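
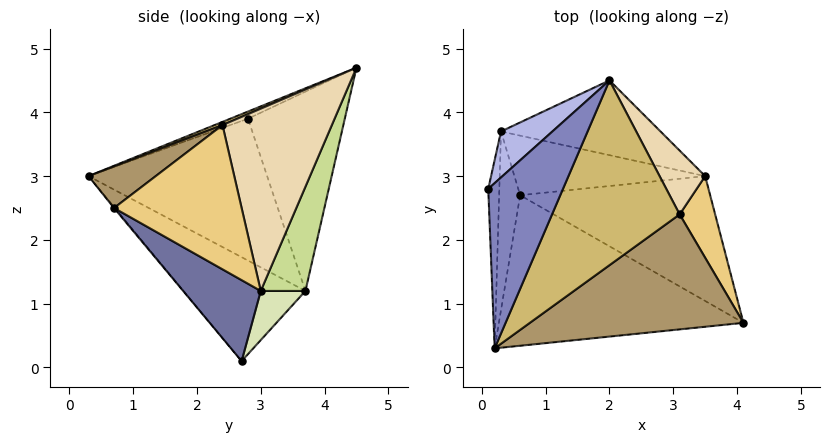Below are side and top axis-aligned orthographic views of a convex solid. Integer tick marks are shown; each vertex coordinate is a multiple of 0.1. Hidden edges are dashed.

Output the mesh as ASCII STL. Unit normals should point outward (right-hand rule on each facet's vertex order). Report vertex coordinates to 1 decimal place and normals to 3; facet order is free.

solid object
 facet normal 0.362 -0.385 -0.849
  outer loop
   vertex 3.5 3.0 1.2
   vertex 4.1 0.7 2.5
   vertex 0.6 2.7 0.1
  endloop
 endfacet
 facet normal -0.089 -0.341 0.936
  outer loop
   vertex 0.2 0.3 3.0
   vertex 2.0 4.5 4.7
   vertex 0.1 2.8 3.9
  endloop
 endfacet
 facet normal -0.003 -0.770 -0.638
  outer loop
   vertex 0.2 0.3 3.0
   vertex 0.6 2.7 0.1
   vertex 4.1 0.7 2.5
  endloop
 endfacet
 facet normal -0.697 0.694 0.180
  outer loop
   vertex 0.3 3.7 1.2
   vertex 0.1 2.8 3.9
   vertex 2.0 4.5 4.7
  endloop
 endfacet
 facet normal -0.997 -0.012 -0.078
  outer loop
   vertex 0.3 3.7 1.2
   vertex 0.2 0.3 3.0
   vertex 0.1 2.8 3.9
  endloop
 endfacet
 facet normal -0.977 -0.076 -0.198
  outer loop
   vertex 0.3 3.7 1.2
   vertex 0.6 2.7 0.1
   vertex 0.2 0.3 3.0
  endloop
 endfacet
 facet normal 0.203 0.928 -0.311
  outer loop
   vertex 0.3 3.7 1.2
   vertex 2.0 4.5 4.7
   vertex 3.5 3.0 1.2
  endloop
 endfacet
 facet normal 0.164 0.752 -0.639
  outer loop
   vertex 0.3 3.7 1.2
   vertex 3.5 3.0 1.2
   vertex 0.6 2.7 0.1
  endloop
 endfacet
 facet normal 0.161 -0.538 0.827
  outer loop
   vertex 3.1 2.4 3.8
   vertex 0.2 0.3 3.0
   vertex 4.1 0.7 2.5
  endloop
 endfacet
 facet normal 0.023 -0.384 0.923
  outer loop
   vertex 3.1 2.4 3.8
   vertex 2.0 4.5 4.7
   vertex 0.2 0.3 3.0
  endloop
 endfacet
 facet normal 0.905 0.362 0.223
  outer loop
   vertex 3.1 2.4 3.8
   vertex 4.1 0.7 2.5
   vertex 3.5 3.0 1.2
  endloop
 endfacet
 facet normal 0.899 0.375 0.225
  outer loop
   vertex 3.1 2.4 3.8
   vertex 3.5 3.0 1.2
   vertex 2.0 4.5 4.7
  endloop
 endfacet
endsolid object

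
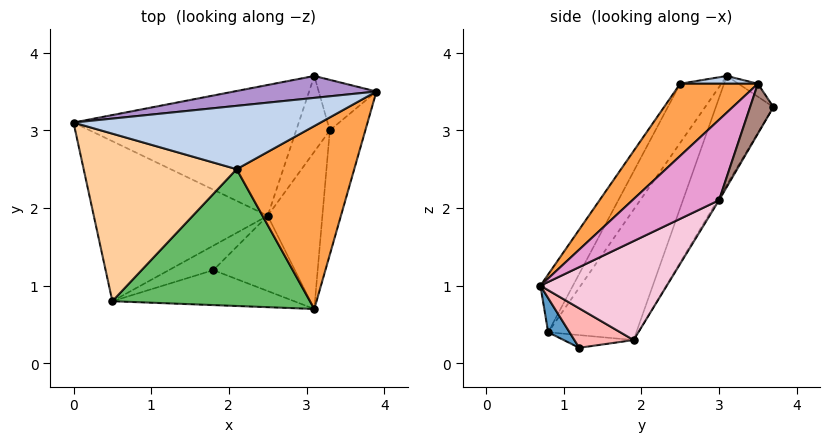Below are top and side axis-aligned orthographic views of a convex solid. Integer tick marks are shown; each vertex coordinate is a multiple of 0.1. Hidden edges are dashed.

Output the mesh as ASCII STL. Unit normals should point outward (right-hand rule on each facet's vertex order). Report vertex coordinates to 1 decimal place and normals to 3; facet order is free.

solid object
 facet normal 0.125 -0.737 -0.664
  outer loop
   vertex 0.5 0.8 0.4
   vertex 1.8 1.2 0.2
   vertex 3.1 0.7 1.0
  endloop
 endfacet
 facet normal 0.031 -0.056 0.998
  outer loop
   vertex 2.1 2.5 3.6
   vertex 3.9 3.5 3.6
   vertex 0.0 3.1 3.7
  endloop
 endfacet
 facet normal 0.381 -0.685 0.621
  outer loop
   vertex 2.1 2.5 3.6
   vertex 3.1 0.7 1.0
   vertex 3.9 3.5 3.6
  endloop
 endfacet
 facet normal -0.208 -0.817 0.538
  outer loop
   vertex 2.1 2.5 3.6
   vertex 0.0 3.1 3.7
   vertex 0.5 0.8 0.4
  endloop
 endfacet
 facet normal -0.153 -0.839 0.522
  outer loop
   vertex 2.1 2.5 3.6
   vertex 0.5 0.8 0.4
   vertex 3.1 0.7 1.0
  endloop
 endfacet
 facet normal -0.420 0.713 -0.561
  outer loop
   vertex 2.5 1.9 0.3
   vertex 0.5 0.8 0.4
   vertex 0.0 3.1 3.7
  endloop
 endfacet
 facet normal -0.254 0.381 -0.889
  outer loop
   vertex 2.5 1.9 0.3
   vertex 1.8 1.2 0.2
   vertex 0.5 0.8 0.4
  endloop
 endfacet
 facet normal 0.417 -0.294 -0.860
  outer loop
   vertex 2.5 1.9 0.3
   vertex 3.1 0.7 1.0
   vertex 1.8 1.2 0.2
  endloop
 endfacet
 facet normal -0.060 0.749 0.659
  outer loop
   vertex 3.1 3.7 3.3
   vertex 0.0 3.1 3.7
   vertex 3.9 3.5 3.6
  endloop
 endfacet
 facet normal -0.226 0.855 -0.468
  outer loop
   vertex 3.1 3.7 3.3
   vertex 2.5 1.9 0.3
   vertex 0.0 3.1 3.7
  endloop
 endfacet
 facet normal 0.366 0.829 -0.423
  outer loop
   vertex 3.3 3.0 2.1
   vertex 3.1 3.7 3.3
   vertex 3.9 3.5 3.6
  endloop
 endfacet
 facet normal -0.039 0.860 -0.508
  outer loop
   vertex 3.3 3.0 2.1
   vertex 2.5 1.9 0.3
   vertex 3.1 3.7 3.3
  endloop
 endfacet
 facet normal 0.909 0.113 -0.401
  outer loop
   vertex 3.3 3.0 2.1
   vertex 3.9 3.5 3.6
   vertex 3.1 0.7 1.0
  endloop
 endfacet
 facet normal 0.865 0.153 -0.478
  outer loop
   vertex 3.3 3.0 2.1
   vertex 3.1 0.7 1.0
   vertex 2.5 1.9 0.3
  endloop
 endfacet
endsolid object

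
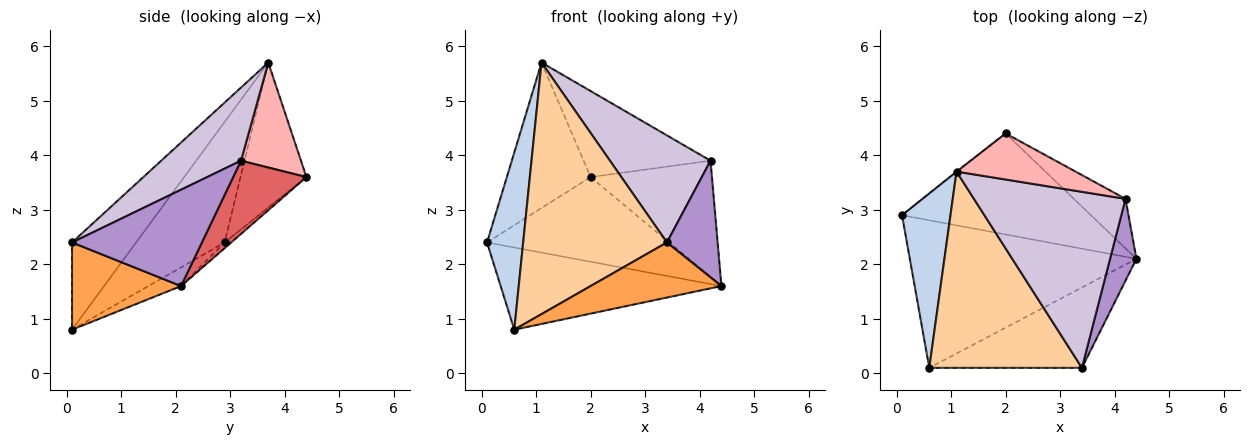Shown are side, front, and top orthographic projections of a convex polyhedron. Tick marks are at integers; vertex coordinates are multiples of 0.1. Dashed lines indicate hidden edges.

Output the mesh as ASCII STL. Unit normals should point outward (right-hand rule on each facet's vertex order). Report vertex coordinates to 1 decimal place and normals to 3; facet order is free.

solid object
 facet normal -0.072 0.485 -0.871
  outer loop
   vertex 0.6 0.1 0.8
   vertex 0.1 2.9 2.4
   vertex 4.4 2.1 1.6
  endloop
 endfacet
 facet normal -0.868 -0.354 0.349
  outer loop
   vertex 1.1 3.7 5.7
   vertex 0.1 2.9 2.4
   vertex 0.6 0.1 0.8
  endloop
 endfacet
 facet normal 0.426 -0.512 -0.746
  outer loop
   vertex 3.4 0.1 2.4
   vertex 0.6 0.1 0.8
   vertex 4.4 2.1 1.6
  endloop
 endfacet
 facet normal -0.332 -0.744 0.580
  outer loop
   vertex 3.4 0.1 2.4
   vertex 1.1 3.7 5.7
   vertex 0.6 0.1 0.8
  endloop
 endfacet
 facet normal -0.023 0.642 -0.766
  outer loop
   vertex 2.0 4.4 3.6
   vertex 4.4 2.1 1.6
   vertex 0.1 2.9 2.4
  endloop
 endfacet
 facet normal -0.618 0.786 -0.003
  outer loop
   vertex 2.0 4.4 3.6
   vertex 0.1 2.9 2.4
   vertex 1.1 3.7 5.7
  endloop
 endfacet
 facet normal 0.485 0.804 -0.342
  outer loop
   vertex 4.2 3.2 3.9
   vertex 4.4 2.1 1.6
   vertex 2.0 4.4 3.6
  endloop
 endfacet
 facet normal 0.384 0.814 0.436
  outer loop
   vertex 4.2 3.2 3.9
   vertex 2.0 4.4 3.6
   vertex 1.1 3.7 5.7
  endloop
 endfacet
 facet normal 0.903 -0.352 0.247
  outer loop
   vertex 4.2 3.2 3.9
   vertex 3.4 0.1 2.4
   vertex 4.4 2.1 1.6
  endloop
 endfacet
 facet normal 0.381 -0.481 0.790
  outer loop
   vertex 4.2 3.2 3.9
   vertex 1.1 3.7 5.7
   vertex 3.4 0.1 2.4
  endloop
 endfacet
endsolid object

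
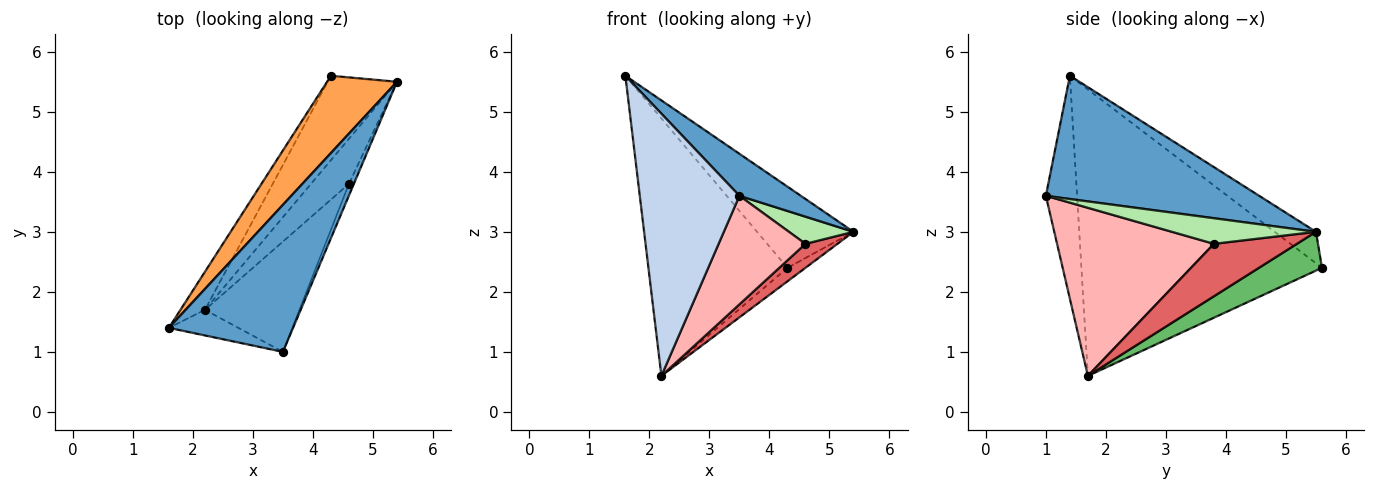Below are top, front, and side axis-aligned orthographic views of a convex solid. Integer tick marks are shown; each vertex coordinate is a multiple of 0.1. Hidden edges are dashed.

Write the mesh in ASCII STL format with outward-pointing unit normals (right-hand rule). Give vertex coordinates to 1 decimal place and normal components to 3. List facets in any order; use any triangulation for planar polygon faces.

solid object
 facet normal 0.690 -0.199 0.696
  outer loop
   vertex 3.5 1.0 3.6
   vertex 5.4 5.5 3.0
   vertex 1.6 1.4 5.6
  endloop
 endfacet
 facet normal -0.298 -0.950 -0.093
  outer loop
   vertex 2.2 1.7 0.6
   vertex 3.5 1.0 3.6
   vertex 1.6 1.4 5.6
  endloop
 endfacet
 facet normal -0.296 0.692 0.658
  outer loop
   vertex 4.3 5.6 2.4
   vertex 1.6 1.4 5.6
   vertex 5.4 5.5 3.0
  endloop
 endfacet
 facet normal -0.863 0.499 -0.074
  outer loop
   vertex 4.3 5.6 2.4
   vertex 2.2 1.7 0.6
   vertex 1.6 1.4 5.6
  endloop
 endfacet
 facet normal 0.484 0.138 -0.864
  outer loop
   vertex 4.3 5.6 2.4
   vertex 5.4 5.5 3.0
   vertex 2.2 1.7 0.6
  endloop
 endfacet
 facet normal 0.899 -0.403 -0.173
  outer loop
   vertex 4.6 3.8 2.8
   vertex 5.4 5.5 3.0
   vertex 3.5 1.0 3.6
  endloop
 endfacet
 facet normal 0.774 -0.298 -0.559
  outer loop
   vertex 4.6 3.8 2.8
   vertex 2.2 1.7 0.6
   vertex 5.4 5.5 3.0
  endloop
 endfacet
 facet normal 0.785 -0.435 -0.442
  outer loop
   vertex 4.6 3.8 2.8
   vertex 3.5 1.0 3.6
   vertex 2.2 1.7 0.6
  endloop
 endfacet
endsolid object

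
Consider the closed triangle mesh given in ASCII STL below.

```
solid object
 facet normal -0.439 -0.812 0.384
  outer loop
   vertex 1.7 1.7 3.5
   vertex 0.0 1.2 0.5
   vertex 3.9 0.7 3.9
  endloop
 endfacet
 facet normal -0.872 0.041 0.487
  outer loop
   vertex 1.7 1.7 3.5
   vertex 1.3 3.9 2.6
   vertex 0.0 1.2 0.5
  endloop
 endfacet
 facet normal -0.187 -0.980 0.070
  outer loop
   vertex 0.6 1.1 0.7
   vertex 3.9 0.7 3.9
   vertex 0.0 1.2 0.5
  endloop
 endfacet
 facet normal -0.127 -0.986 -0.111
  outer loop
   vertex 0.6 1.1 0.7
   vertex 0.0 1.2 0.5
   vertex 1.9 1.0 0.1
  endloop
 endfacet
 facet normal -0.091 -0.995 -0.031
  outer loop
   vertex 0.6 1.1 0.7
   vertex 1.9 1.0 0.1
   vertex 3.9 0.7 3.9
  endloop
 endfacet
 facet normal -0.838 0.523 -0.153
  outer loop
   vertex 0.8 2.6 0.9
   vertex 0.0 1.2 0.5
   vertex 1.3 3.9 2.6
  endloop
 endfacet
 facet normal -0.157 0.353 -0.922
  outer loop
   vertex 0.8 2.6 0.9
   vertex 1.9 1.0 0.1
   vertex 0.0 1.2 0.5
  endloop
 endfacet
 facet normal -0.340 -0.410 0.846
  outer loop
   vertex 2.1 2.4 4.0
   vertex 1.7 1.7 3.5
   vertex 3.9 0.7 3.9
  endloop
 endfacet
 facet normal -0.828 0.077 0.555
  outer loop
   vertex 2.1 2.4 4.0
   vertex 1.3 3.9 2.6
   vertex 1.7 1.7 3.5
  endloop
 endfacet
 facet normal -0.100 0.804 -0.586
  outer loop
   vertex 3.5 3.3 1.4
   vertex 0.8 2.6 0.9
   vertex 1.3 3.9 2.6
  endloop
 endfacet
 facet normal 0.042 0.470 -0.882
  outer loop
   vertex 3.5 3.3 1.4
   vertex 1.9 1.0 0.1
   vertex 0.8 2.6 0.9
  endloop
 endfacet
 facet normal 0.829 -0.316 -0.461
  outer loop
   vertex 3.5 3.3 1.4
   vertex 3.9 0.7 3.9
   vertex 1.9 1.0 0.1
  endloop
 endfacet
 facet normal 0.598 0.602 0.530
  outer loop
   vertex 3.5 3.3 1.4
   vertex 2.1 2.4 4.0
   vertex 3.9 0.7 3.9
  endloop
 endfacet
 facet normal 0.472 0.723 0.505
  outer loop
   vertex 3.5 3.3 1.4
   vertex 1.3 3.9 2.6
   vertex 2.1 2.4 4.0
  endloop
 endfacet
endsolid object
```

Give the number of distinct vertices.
9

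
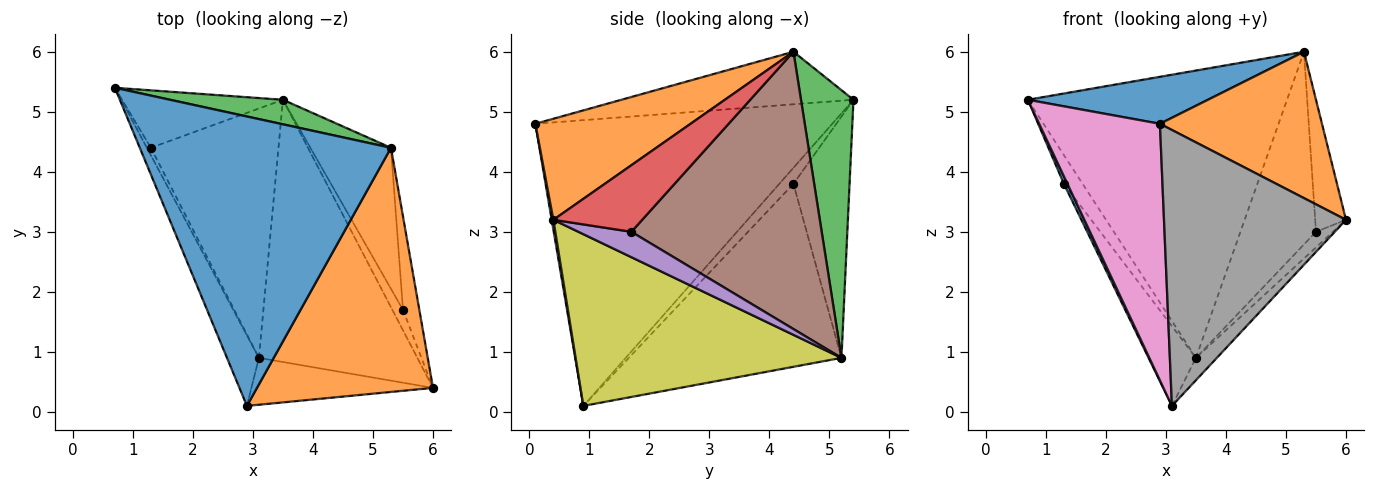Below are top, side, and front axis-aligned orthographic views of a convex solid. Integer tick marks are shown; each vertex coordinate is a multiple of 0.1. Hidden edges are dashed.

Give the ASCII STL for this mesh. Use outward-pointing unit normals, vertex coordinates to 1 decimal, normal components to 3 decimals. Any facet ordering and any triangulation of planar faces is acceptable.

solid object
 facet normal -0.202 -0.157 0.967
  outer loop
   vertex 2.9 0.1 4.8
   vertex 5.3 4.4 6.0
   vertex 0.7 5.4 5.2
  endloop
 endfacet
 facet normal 0.442 -0.461 0.769
  outer loop
   vertex 2.9 0.1 4.8
   vertex 6.0 0.4 3.2
   vertex 5.3 4.4 6.0
  endloop
 endfacet
 facet normal 0.198 0.977 0.083
  outer loop
   vertex 3.5 5.2 0.9
   vertex 0.7 5.4 5.2
   vertex 5.3 4.4 6.0
  endloop
 endfacet
 facet normal 0.920 0.319 -0.226
  outer loop
   vertex 5.5 1.7 3.0
   vertex 5.3 4.4 6.0
   vertex 6.0 0.4 3.2
  endloop
 endfacet
 facet normal 0.885 0.283 -0.370
  outer loop
   vertex 5.5 1.7 3.0
   vertex 6.0 0.4 3.2
   vertex 3.5 5.2 0.9
  endloop
 endfacet
 facet normal 0.897 0.356 -0.261
  outer loop
   vertex 5.5 1.7 3.0
   vertex 3.5 5.2 0.9
   vertex 5.3 4.4 6.0
  endloop
 endfacet
 facet normal -0.921 -0.375 -0.103
  outer loop
   vertex 3.1 0.9 0.1
   vertex 2.9 0.1 4.8
   vertex 0.7 5.4 5.2
  endloop
 endfacet
 facet normal 0.009 -0.986 -0.167
  outer loop
   vertex 3.1 0.9 0.1
   vertex 6.0 0.4 3.2
   vertex 2.9 0.1 4.8
  endloop
 endfacet
 facet normal 0.734 0.058 -0.677
  outer loop
   vertex 3.1 0.9 0.1
   vertex 3.5 5.2 0.9
   vertex 6.0 0.4 3.2
  endloop
 endfacet
 facet normal -0.802 0.267 -0.535
  outer loop
   vertex 1.3 4.4 3.8
   vertex 0.7 5.4 5.2
   vertex 3.5 5.2 0.9
  endloop
 endfacet
 facet normal -0.943 -0.236 -0.236
  outer loop
   vertex 1.3 4.4 3.8
   vertex 3.1 0.9 0.1
   vertex 0.7 5.4 5.2
  endloop
 endfacet
 facet normal -0.807 0.180 -0.563
  outer loop
   vertex 1.3 4.4 3.8
   vertex 3.5 5.2 0.9
   vertex 3.1 0.9 0.1
  endloop
 endfacet
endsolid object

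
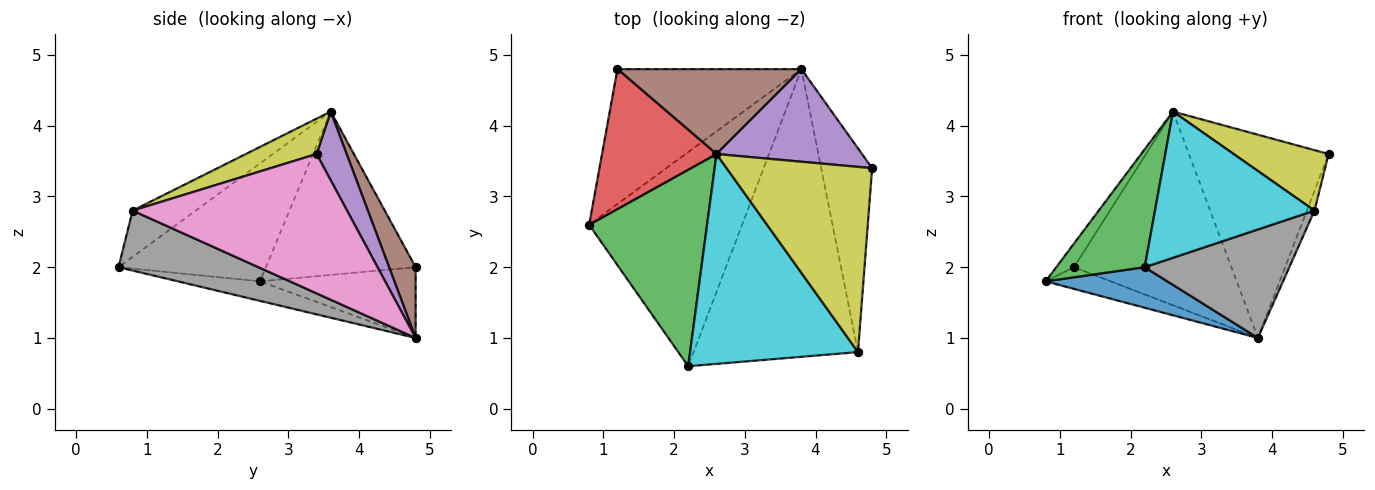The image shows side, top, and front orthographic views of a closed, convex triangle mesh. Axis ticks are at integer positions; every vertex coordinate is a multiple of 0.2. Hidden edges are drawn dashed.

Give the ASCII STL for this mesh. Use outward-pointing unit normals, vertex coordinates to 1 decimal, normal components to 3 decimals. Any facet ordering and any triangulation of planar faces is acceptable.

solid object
 facet normal -0.125 -0.185 -0.975
  outer loop
   vertex 3.8 4.8 1.0
   vertex 2.2 0.6 2.0
   vertex 0.8 2.6 1.8
  endloop
 endfacet
 facet normal -0.355 0.148 -0.923
  outer loop
   vertex 1.2 4.8 2.0
   vertex 3.8 4.8 1.0
   vertex 0.8 2.6 1.8
  endloop
 endfacet
 facet normal -0.651 -0.391 0.651
  outer loop
   vertex 2.6 3.6 4.2
   vertex 0.8 2.6 1.8
   vertex 2.2 0.6 2.0
  endloop
 endfacet
 facet normal -0.815 0.096 0.571
  outer loop
   vertex 2.6 3.6 4.2
   vertex 1.2 4.8 2.0
   vertex 0.8 2.6 1.8
  endloop
 endfacet
 facet normal 0.192 0.893 0.407
  outer loop
   vertex 2.6 3.6 4.2
   vertex 4.8 3.4 3.6
   vertex 3.8 4.8 1.0
  endloop
 endfacet
 facet normal 0.153 0.905 0.397
  outer loop
   vertex 2.6 3.6 4.2
   vertex 3.8 4.8 1.0
   vertex 1.2 4.8 2.0
  endloop
 endfacet
 facet normal 0.939 0.033 -0.343
  outer loop
   vertex 4.6 0.8 2.8
   vertex 3.8 4.8 1.0
   vertex 4.8 3.4 3.6
  endloop
 endfacet
 facet normal 0.323 -0.334 -0.886
  outer loop
   vertex 4.6 0.8 2.8
   vertex 2.2 0.6 2.0
   vertex 3.8 4.8 1.0
  endloop
 endfacet
 facet normal 0.225 -0.302 0.926
  outer loop
   vertex 4.6 0.8 2.8
   vertex 4.8 3.4 3.6
   vertex 2.6 3.6 4.2
  endloop
 endfacet
 facet normal -0.220 -0.558 0.800
  outer loop
   vertex 4.6 0.8 2.8
   vertex 2.6 3.6 4.2
   vertex 2.2 0.6 2.0
  endloop
 endfacet
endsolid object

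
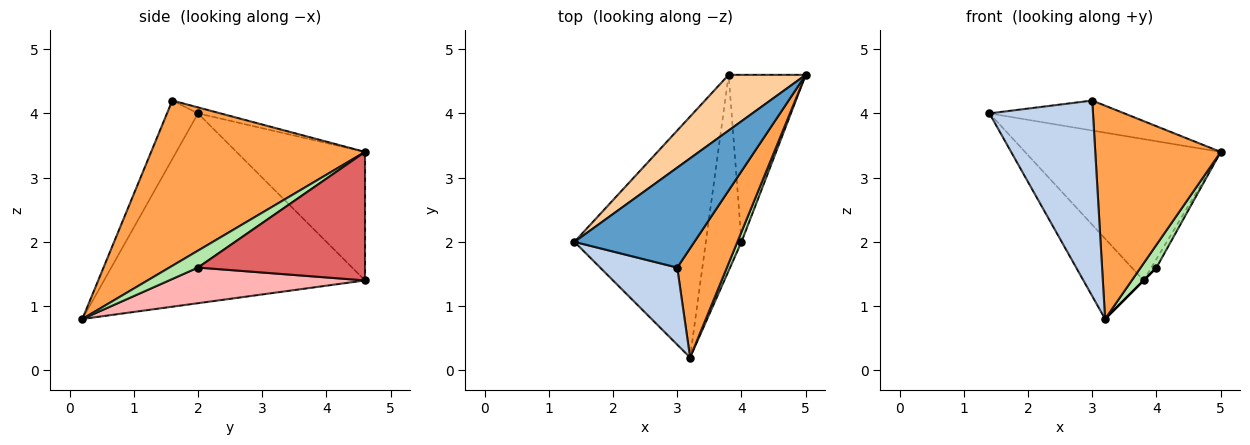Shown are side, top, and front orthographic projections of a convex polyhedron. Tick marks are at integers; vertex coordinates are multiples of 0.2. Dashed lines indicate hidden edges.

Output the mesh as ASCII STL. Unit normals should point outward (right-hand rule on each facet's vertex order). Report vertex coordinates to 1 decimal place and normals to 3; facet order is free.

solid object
 facet normal -0.048 0.287 0.957
  outer loop
   vertex 3.0 1.6 4.2
   vertex 5.0 4.6 3.4
   vertex 1.4 2.0 4.0
  endloop
 endfacet
 facet normal -0.268 -0.896 0.353
  outer loop
   vertex 3.0 1.6 4.2
   vertex 1.4 2.0 4.0
   vertex 3.2 0.2 0.8
  endloop
 endfacet
 facet normal 0.835 -0.490 0.251
  outer loop
   vertex 3.0 1.6 4.2
   vertex 3.2 0.2 0.8
   vertex 5.0 4.6 3.4
  endloop
 endfacet
 facet normal -0.521 0.794 0.313
  outer loop
   vertex 3.8 4.6 1.4
   vertex 1.4 2.0 4.0
   vertex 5.0 4.6 3.4
  endloop
 endfacet
 facet normal -0.808 0.186 -0.559
  outer loop
   vertex 3.8 4.6 1.4
   vertex 3.2 0.2 0.8
   vertex 1.4 2.0 4.0
  endloop
 endfacet
 facet normal 0.857 -0.473 0.207
  outer loop
   vertex 4.0 2.0 1.6
   vertex 5.0 4.6 3.4
   vertex 3.2 0.2 0.8
  endloop
 endfacet
 facet normal 0.857 0.026 -0.514
  outer loop
   vertex 4.0 2.0 1.6
   vertex 3.8 4.6 1.4
   vertex 5.0 4.6 3.4
  endloop
 endfacet
 facet normal 0.707 0.000 -0.707
  outer loop
   vertex 4.0 2.0 1.6
   vertex 3.2 0.2 0.8
   vertex 3.8 4.6 1.4
  endloop
 endfacet
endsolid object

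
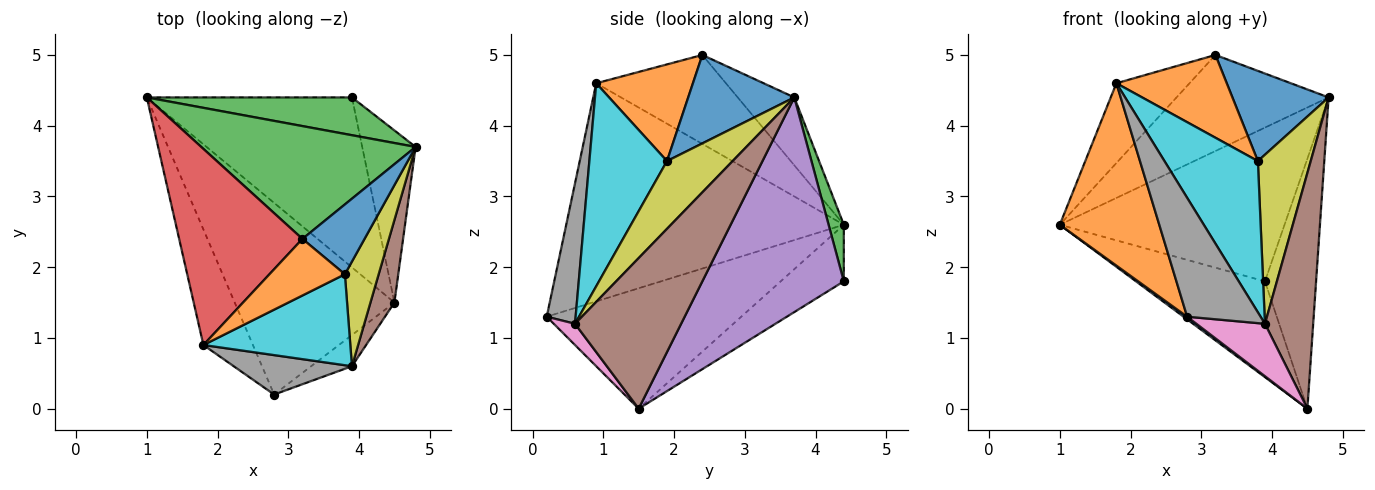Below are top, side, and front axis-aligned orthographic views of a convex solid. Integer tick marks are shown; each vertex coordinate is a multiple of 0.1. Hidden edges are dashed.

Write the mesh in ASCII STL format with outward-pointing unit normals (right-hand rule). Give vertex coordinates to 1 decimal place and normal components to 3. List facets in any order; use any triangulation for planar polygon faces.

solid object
 facet normal -0.602 -0.011 -0.798
  outer loop
   vertex 4.5 1.5 0.0
   vertex 2.8 0.2 1.3
   vertex 1.0 4.4 2.6
  endloop
 endfacet
 facet normal -0.921 -0.330 -0.209
  outer loop
   vertex 1.8 0.9 4.6
   vertex 1.0 4.4 2.6
   vertex 2.8 0.2 1.3
  endloop
 endfacet
 facet normal 0.066 0.969 0.238
  outer loop
   vertex 3.9 4.4 1.8
   vertex 1.0 4.4 2.6
   vertex 4.8 3.7 4.4
  endloop
 endfacet
 facet normal -0.234 0.477 -0.847
  outer loop
   vertex 3.9 4.4 1.8
   vertex 4.5 1.5 0.0
   vertex 1.0 4.4 2.6
  endloop
 endfacet
 facet normal 0.916 0.331 -0.228
  outer loop
   vertex 3.9 4.4 1.8
   vertex 4.8 3.7 4.4
   vertex 4.5 1.5 0.0
  endloop
 endfacet
 facet normal 0.901 -0.410 0.143
  outer loop
   vertex 3.9 0.6 1.2
   vertex 4.5 1.5 0.0
   vertex 4.8 3.7 4.4
  endloop
 endfacet
 facet normal 0.257 -0.830 -0.494
  outer loop
   vertex 3.9 0.6 1.2
   vertex 2.8 0.2 1.3
   vertex 4.5 1.5 0.0
  endloop
 endfacet
 facet normal 0.350 -0.889 0.295
  outer loop
   vertex 3.9 0.6 1.2
   vertex 1.8 0.9 4.6
   vertex 2.8 0.2 1.3
  endloop
 endfacet
 facet normal 0.726 -0.584 0.362
  outer loop
   vertex 3.8 1.9 3.5
   vertex 3.9 0.6 1.2
   vertex 4.8 3.7 4.4
  endloop
 endfacet
 facet normal 0.580 -0.698 0.420
  outer loop
   vertex 3.8 1.9 3.5
   vertex 1.8 0.9 4.6
   vertex 3.9 0.6 1.2
  endloop
 endfacet
 facet normal 0.657 -0.596 0.462
  outer loop
   vertex 3.2 2.4 5.0
   vertex 3.8 1.9 3.5
   vertex 4.8 3.7 4.4
  endloop
 endfacet
 facet normal 0.586 -0.669 0.457
  outer loop
   vertex 3.2 2.4 5.0
   vertex 1.8 0.9 4.6
   vertex 3.8 1.9 3.5
  endloop
 endfacet
 facet normal -0.235 0.630 0.740
  outer loop
   vertex 3.2 2.4 5.0
   vertex 4.8 3.7 4.4
   vertex 1.0 4.4 2.6
  endloop
 endfacet
 facet normal -0.556 0.313 0.770
  outer loop
   vertex 3.2 2.4 5.0
   vertex 1.0 4.4 2.6
   vertex 1.8 0.9 4.6
  endloop
 endfacet
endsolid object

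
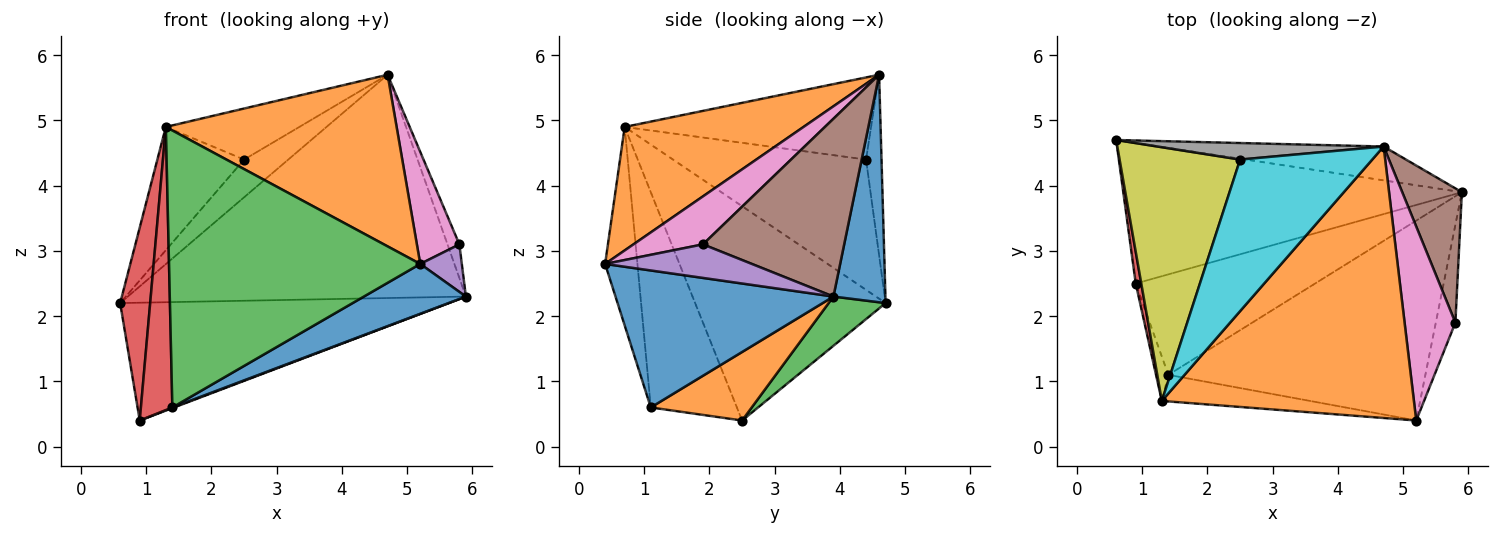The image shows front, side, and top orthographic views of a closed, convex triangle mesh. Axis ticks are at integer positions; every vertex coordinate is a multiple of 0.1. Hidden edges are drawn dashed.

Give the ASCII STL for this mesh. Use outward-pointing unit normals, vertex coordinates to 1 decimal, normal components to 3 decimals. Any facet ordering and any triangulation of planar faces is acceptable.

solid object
 facet normal 0.150 0.977 -0.148
  outer loop
   vertex 4.7 4.6 5.7
   vertex 5.9 3.9 2.3
   vertex 0.6 4.7 2.2
  endloop
 endfacet
 facet normal 0.383 -0.494 0.781
  outer loop
   vertex 1.3 0.7 4.9
   vertex 5.2 0.4 2.8
   vertex 4.7 4.6 5.7
  endloop
 endfacet
 facet normal 0.111 0.638 -0.762
  outer loop
   vertex 0.9 2.5 0.4
   vertex 0.6 4.7 2.2
   vertex 5.9 3.9 2.3
  endloop
 endfacet
 facet normal -0.987 -0.156 0.026
  outer loop
   vertex 0.9 2.5 0.4
   vertex 1.3 0.7 4.9
   vertex 0.6 4.7 2.2
  endloop
 endfacet
 facet normal 0.839 -0.238 -0.489
  outer loop
   vertex 5.8 1.9 3.1
   vertex 5.2 0.4 2.8
   vertex 5.9 3.9 2.3
  endloop
 endfacet
 facet normal 0.945 0.080 0.317
  outer loop
   vertex 5.8 1.9 3.1
   vertex 5.9 3.9 2.3
   vertex 4.7 4.6 5.7
  endloop
 endfacet
 facet normal 0.633 -0.387 0.670
  outer loop
   vertex 5.8 1.9 3.1
   vertex 4.7 4.6 5.7
   vertex 5.2 0.4 2.8
  endloop
 endfacet
 facet normal -0.305 0.872 0.383
  outer loop
   vertex 2.5 4.4 4.4
   vertex 4.7 4.6 5.7
   vertex 0.6 4.7 2.2
  endloop
 endfacet
 facet normal -0.697 0.313 0.645
  outer loop
   vertex 2.5 4.4 4.4
   vertex 0.6 4.7 2.2
   vertex 1.3 0.7 4.9
  endloop
 endfacet
 facet normal -0.508 0.275 0.817
  outer loop
   vertex 2.5 4.4 4.4
   vertex 1.3 0.7 4.9
   vertex 4.7 4.6 5.7
  endloop
 endfacet
 facet normal 0.459 -0.215 -0.862
  outer loop
   vertex 1.4 1.1 0.6
   vertex 5.9 3.9 2.3
   vertex 5.2 0.4 2.8
  endloop
 endfacet
 facet normal 0.357 -0.006 -0.934
  outer loop
   vertex 1.4 1.1 0.6
   vertex 0.9 2.5 0.4
   vertex 5.9 3.9 2.3
  endloop
 endfacet
 facet normal -0.127 -0.987 -0.095
  outer loop
   vertex 1.4 1.1 0.6
   vertex 5.2 0.4 2.8
   vertex 1.3 0.7 4.9
  endloop
 endfacet
 facet normal -0.938 -0.343 -0.054
  outer loop
   vertex 1.4 1.1 0.6
   vertex 1.3 0.7 4.9
   vertex 0.9 2.5 0.4
  endloop
 endfacet
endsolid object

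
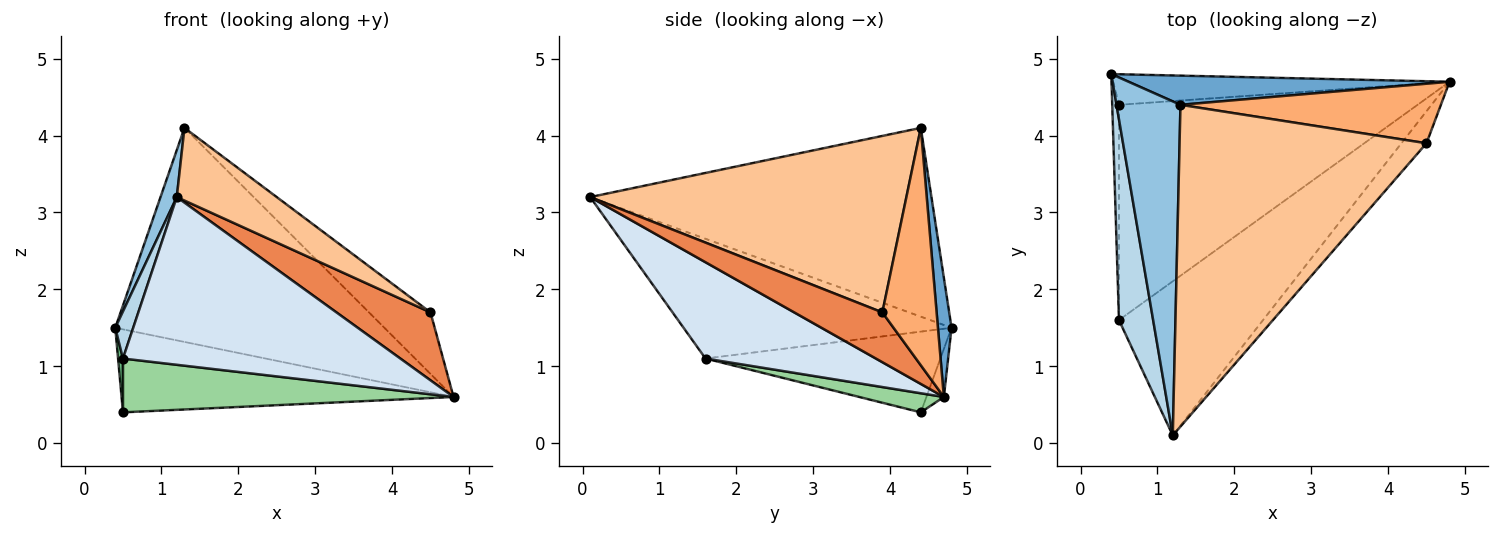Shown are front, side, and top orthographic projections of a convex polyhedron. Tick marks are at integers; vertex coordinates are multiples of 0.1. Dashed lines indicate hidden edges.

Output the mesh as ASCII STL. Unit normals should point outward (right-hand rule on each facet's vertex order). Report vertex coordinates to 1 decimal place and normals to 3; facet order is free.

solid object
 facet normal 0.050 0.990 0.135
  outer loop
   vertex 1.3 4.4 4.1
   vertex 4.8 4.7 0.6
   vertex 0.4 4.8 1.5
  endloop
 endfacet
 facet normal -0.946 -0.045 0.321
  outer loop
   vertex 1.3 4.4 4.1
   vertex 0.4 4.8 1.5
   vertex 1.2 0.1 3.2
  endloop
 endfacet
 facet normal -0.960 -0.064 0.274
  outer loop
   vertex 0.5 1.6 1.1
   vertex 1.2 0.1 3.2
   vertex 0.4 4.8 1.5
  endloop
 endfacet
 facet normal 0.412 -0.671 -0.617
  outer loop
   vertex 0.5 1.6 1.1
   vertex 4.8 4.7 0.6
   vertex 1.2 0.1 3.2
  endloop
 endfacet
 facet normal 0.647 -0.690 -0.325
  outer loop
   vertex 4.5 3.9 1.7
   vertex 1.2 0.1 3.2
   vertex 4.8 4.7 0.6
  endloop
 endfacet
 facet normal 0.535 0.607 0.587
  outer loop
   vertex 4.5 3.9 1.7
   vertex 4.8 4.7 0.6
   vertex 1.3 4.4 4.1
  endloop
 endfacet
 facet normal 0.572 -0.181 0.800
  outer loop
   vertex 4.5 3.9 1.7
   vertex 1.3 4.4 4.1
   vertex 1.2 0.1 3.2
  endloop
 endfacet
 facet normal -0.049 0.937 -0.345
  outer loop
   vertex 0.5 4.4 0.4
   vertex 0.4 4.8 1.5
   vertex 4.8 4.7 0.6
  endloop
 endfacet
 facet normal -0.996 -0.021 -0.083
  outer loop
   vertex 0.5 4.4 0.4
   vertex 0.5 1.6 1.1
   vertex 0.4 4.8 1.5
  endloop
 endfacet
 facet normal 0.062 -0.242 -0.968
  outer loop
   vertex 0.5 4.4 0.4
   vertex 4.8 4.7 0.6
   vertex 0.5 1.6 1.1
  endloop
 endfacet
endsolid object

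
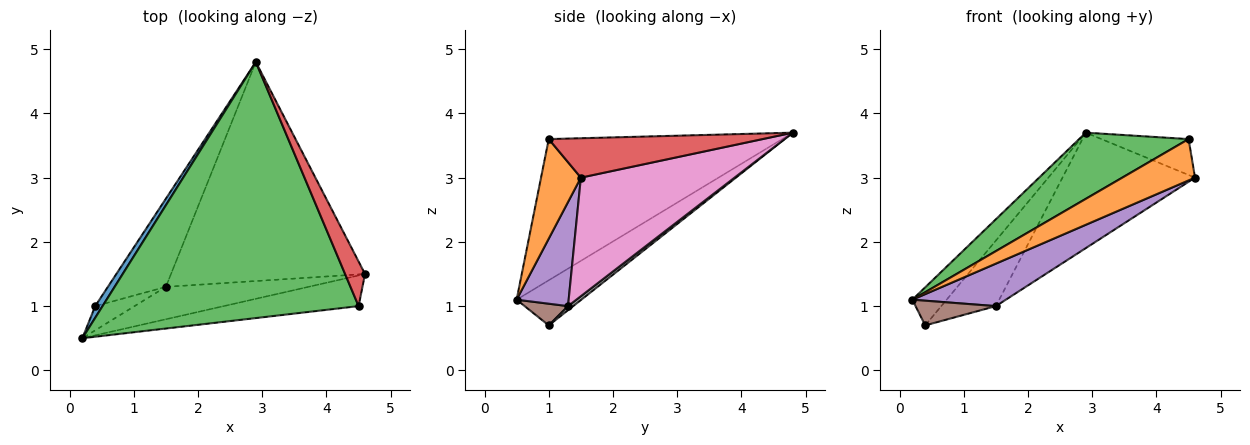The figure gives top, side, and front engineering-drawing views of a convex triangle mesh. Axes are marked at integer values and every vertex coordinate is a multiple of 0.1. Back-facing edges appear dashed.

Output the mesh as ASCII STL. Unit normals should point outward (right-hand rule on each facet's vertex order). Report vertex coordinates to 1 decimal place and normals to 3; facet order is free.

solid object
 facet normal -0.875 0.463 0.142
  outer loop
   vertex 0.4 1.0 0.7
   vertex 0.2 0.5 1.1
   vertex 2.9 4.8 3.7
  endloop
 endfacet
 facet normal 0.403 -0.735 -0.545
  outer loop
   vertex 4.5 1.0 3.6
   vertex 0.2 0.5 1.1
   vertex 4.6 1.5 3.0
  endloop
 endfacet
 facet normal -0.471 -0.221 0.854
  outer loop
   vertex 4.5 1.0 3.6
   vertex 2.9 4.8 3.7
   vertex 0.2 0.5 1.1
  endloop
 endfacet
 facet normal 0.838 0.342 0.425
  outer loop
   vertex 4.5 1.0 3.6
   vertex 4.6 1.5 3.0
   vertex 2.9 4.8 3.7
  endloop
 endfacet
 facet normal 0.405 -0.727 -0.555
  outer loop
   vertex 1.5 1.3 1.0
   vertex 4.6 1.5 3.0
   vertex 0.2 0.5 1.1
  endloop
 endfacet
 facet normal 0.360 -0.666 -0.653
  outer loop
   vertex 1.5 1.3 1.0
   vertex 0.2 0.5 1.1
   vertex 0.4 1.0 0.7
  endloop
 endfacet
 facet normal 0.476 0.410 -0.778
  outer loop
   vertex 1.5 1.3 1.0
   vertex 2.9 4.8 3.7
   vertex 4.6 1.5 3.0
  endloop
 endfacet
 facet normal 0.056 0.596 -0.801
  outer loop
   vertex 1.5 1.3 1.0
   vertex 0.4 1.0 0.7
   vertex 2.9 4.8 3.7
  endloop
 endfacet
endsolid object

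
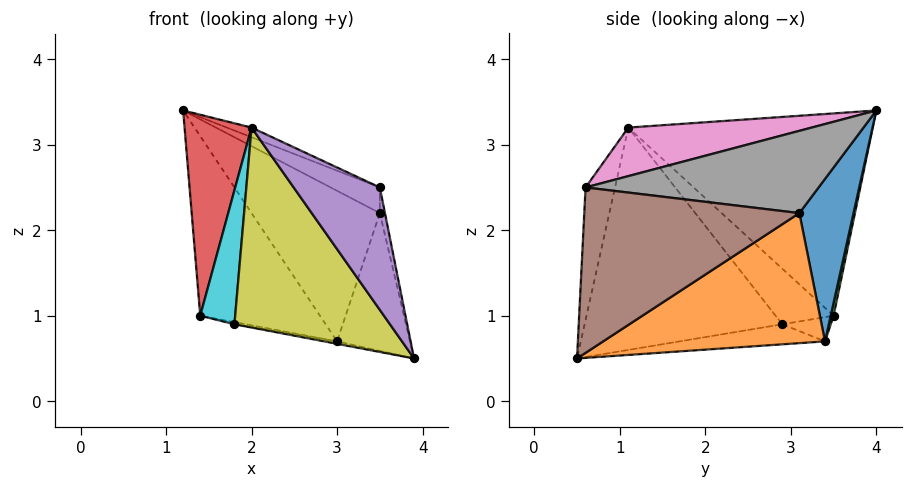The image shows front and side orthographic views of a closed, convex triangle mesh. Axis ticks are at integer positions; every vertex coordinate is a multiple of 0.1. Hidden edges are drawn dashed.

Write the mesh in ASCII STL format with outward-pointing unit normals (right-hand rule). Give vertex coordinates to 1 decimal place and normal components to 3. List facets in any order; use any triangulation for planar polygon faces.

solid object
 facet normal 0.388 0.920 0.055
  outer loop
   vertex 3.5 3.1 2.2
   vertex 3.0 3.4 0.7
   vertex 1.2 4.0 3.4
  endloop
 endfacet
 facet normal 0.921 0.303 -0.246
  outer loop
   vertex 3.5 3.1 2.2
   vertex 3.9 0.5 0.5
   vertex 3.0 3.4 0.7
  endloop
 endfacet
 facet normal 0.023 0.979 -0.202
  outer loop
   vertex 1.4 3.5 1.0
   vertex 1.2 4.0 3.4
   vertex 3.0 3.4 0.7
  endloop
 endfacet
 facet normal -0.964 -0.264 -0.025
  outer loop
   vertex 1.4 3.5 1.0
   vertex 2.0 1.1 3.2
   vertex 1.2 4.0 3.4
  endloop
 endfacet
 facet normal -0.323 -0.946 -0.017
  outer loop
   vertex 3.5 0.6 2.5
   vertex 2.0 1.1 3.2
   vertex 3.9 0.5 0.5
  endloop
 endfacet
 facet normal 0.981 0.023 0.195
  outer loop
   vertex 3.5 0.6 2.5
   vertex 3.9 0.5 0.5
   vertex 3.5 3.1 2.2
  endloop
 endfacet
 facet normal 0.438 0.059 0.897
  outer loop
   vertex 3.5 0.6 2.5
   vertex 1.2 4.0 3.4
   vertex 2.0 1.1 3.2
  endloop
 endfacet
 facet normal 0.492 0.104 0.865
  outer loop
   vertex 3.5 0.6 2.5
   vertex 3.5 3.1 2.2
   vertex 1.2 4.0 3.4
  endloop
 endfacet
 facet normal -0.726 -0.571 -0.384
  outer loop
   vertex 1.8 2.9 0.9
   vertex 3.9 0.5 0.5
   vertex 2.0 1.1 3.2
  endloop
 endfacet
 facet normal -0.814 -0.490 -0.313
  outer loop
   vertex 1.8 2.9 0.9
   vertex 2.0 1.1 3.2
   vertex 1.4 3.5 1.0
  endloop
 endfacet
 facet normal -0.170 0.015 -0.985
  outer loop
   vertex 1.8 2.9 0.9
   vertex 3.0 3.4 0.7
   vertex 3.9 0.5 0.5
  endloop
 endfacet
 facet normal -0.182 0.043 -0.982
  outer loop
   vertex 1.8 2.9 0.9
   vertex 1.4 3.5 1.0
   vertex 3.0 3.4 0.7
  endloop
 endfacet
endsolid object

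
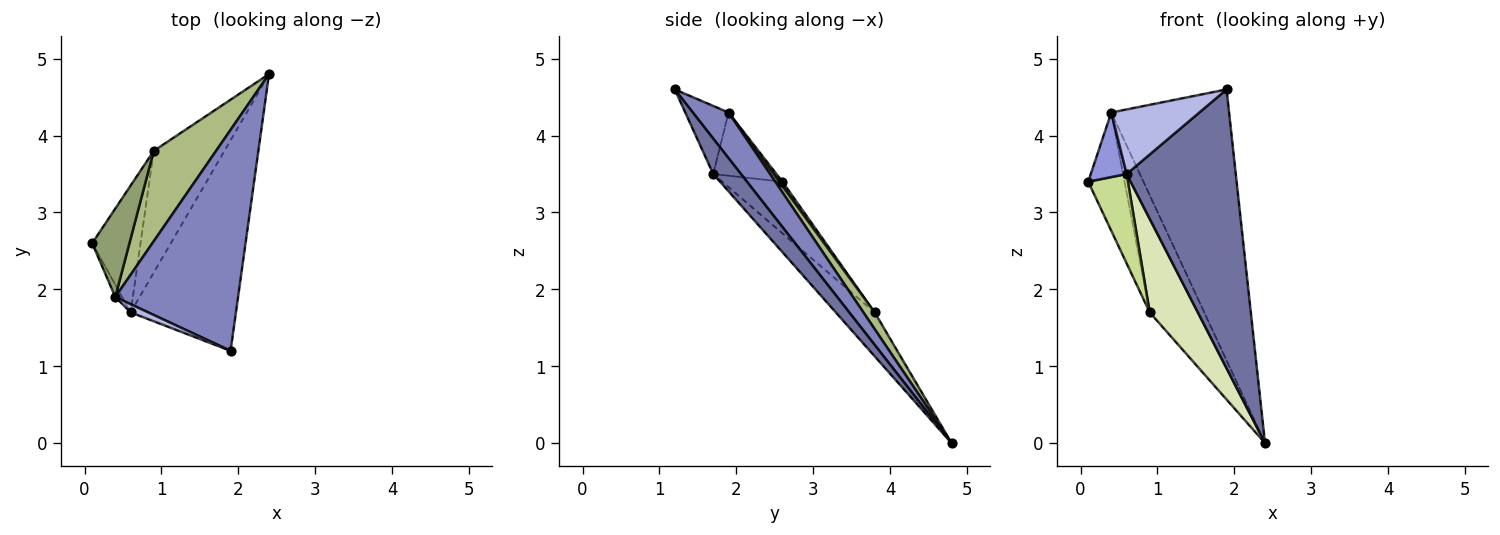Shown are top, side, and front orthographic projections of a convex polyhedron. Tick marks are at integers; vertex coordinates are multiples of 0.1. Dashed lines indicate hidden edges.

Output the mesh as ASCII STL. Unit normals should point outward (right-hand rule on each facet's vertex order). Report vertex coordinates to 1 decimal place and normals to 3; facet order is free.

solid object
 facet normal 0.199 -0.782 -0.591
  outer loop
   vertex 0.6 1.7 3.5
   vertex 2.4 4.8 0.0
   vertex 1.9 1.2 4.6
  endloop
 endfacet
 facet normal 0.229 0.754 0.615
  outer loop
   vertex 0.4 1.9 4.3
   vertex 1.9 1.2 4.6
   vertex 2.4 4.8 0.0
  endloop
 endfacet
 facet normal -0.866 -0.491 -0.094
  outer loop
   vertex 0.4 1.9 4.3
   vertex 0.1 2.6 3.4
   vertex 0.6 1.7 3.5
  endloop
 endfacet
 facet normal -0.439 -0.891 0.113
  outer loop
   vertex 0.4 1.9 4.3
   vertex 0.6 1.7 3.5
   vertex 1.9 1.2 4.6
  endloop
 endfacet
 facet normal 0.071 0.799 0.597
  outer loop
   vertex 0.9 3.8 1.7
   vertex 0.1 2.6 3.4
   vertex 0.4 1.9 4.3
  endloop
 endfacet
 facet normal 0.161 0.782 0.602
  outer loop
   vertex 0.9 3.8 1.7
   vertex 0.4 1.9 4.3
   vertex 2.4 4.8 0.0
  endloop
 endfacet
 facet normal -0.658 -0.434 -0.616
  outer loop
   vertex 0.9 3.8 1.7
   vertex 0.6 1.7 3.5
   vertex 0.1 2.6 3.4
  endloop
 endfacet
 facet normal -0.442 -0.547 -0.711
  outer loop
   vertex 0.9 3.8 1.7
   vertex 2.4 4.8 0.0
   vertex 0.6 1.7 3.5
  endloop
 endfacet
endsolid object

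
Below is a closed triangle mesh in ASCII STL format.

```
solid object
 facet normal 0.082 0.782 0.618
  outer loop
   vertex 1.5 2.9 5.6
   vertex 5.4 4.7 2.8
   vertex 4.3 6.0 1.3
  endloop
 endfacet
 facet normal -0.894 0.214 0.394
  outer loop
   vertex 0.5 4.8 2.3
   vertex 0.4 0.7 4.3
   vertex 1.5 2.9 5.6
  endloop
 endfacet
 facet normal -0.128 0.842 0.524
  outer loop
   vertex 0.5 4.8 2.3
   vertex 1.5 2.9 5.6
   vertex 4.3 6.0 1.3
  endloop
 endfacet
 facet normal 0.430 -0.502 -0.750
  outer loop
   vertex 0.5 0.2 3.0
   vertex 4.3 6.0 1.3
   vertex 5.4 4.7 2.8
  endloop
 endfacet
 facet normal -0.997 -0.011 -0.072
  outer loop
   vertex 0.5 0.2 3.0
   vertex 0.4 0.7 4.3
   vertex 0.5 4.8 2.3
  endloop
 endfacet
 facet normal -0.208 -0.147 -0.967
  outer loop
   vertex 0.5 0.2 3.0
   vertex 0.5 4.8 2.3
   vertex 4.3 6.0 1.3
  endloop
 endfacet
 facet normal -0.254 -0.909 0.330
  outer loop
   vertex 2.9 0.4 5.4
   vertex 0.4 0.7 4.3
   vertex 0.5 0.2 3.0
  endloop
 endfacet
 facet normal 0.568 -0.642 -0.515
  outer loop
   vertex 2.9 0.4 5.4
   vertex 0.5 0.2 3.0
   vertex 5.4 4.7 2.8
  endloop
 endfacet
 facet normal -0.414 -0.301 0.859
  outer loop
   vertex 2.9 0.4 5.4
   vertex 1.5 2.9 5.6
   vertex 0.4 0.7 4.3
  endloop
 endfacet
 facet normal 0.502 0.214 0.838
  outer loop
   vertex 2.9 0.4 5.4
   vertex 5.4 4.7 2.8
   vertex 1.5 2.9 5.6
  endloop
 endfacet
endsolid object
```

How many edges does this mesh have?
15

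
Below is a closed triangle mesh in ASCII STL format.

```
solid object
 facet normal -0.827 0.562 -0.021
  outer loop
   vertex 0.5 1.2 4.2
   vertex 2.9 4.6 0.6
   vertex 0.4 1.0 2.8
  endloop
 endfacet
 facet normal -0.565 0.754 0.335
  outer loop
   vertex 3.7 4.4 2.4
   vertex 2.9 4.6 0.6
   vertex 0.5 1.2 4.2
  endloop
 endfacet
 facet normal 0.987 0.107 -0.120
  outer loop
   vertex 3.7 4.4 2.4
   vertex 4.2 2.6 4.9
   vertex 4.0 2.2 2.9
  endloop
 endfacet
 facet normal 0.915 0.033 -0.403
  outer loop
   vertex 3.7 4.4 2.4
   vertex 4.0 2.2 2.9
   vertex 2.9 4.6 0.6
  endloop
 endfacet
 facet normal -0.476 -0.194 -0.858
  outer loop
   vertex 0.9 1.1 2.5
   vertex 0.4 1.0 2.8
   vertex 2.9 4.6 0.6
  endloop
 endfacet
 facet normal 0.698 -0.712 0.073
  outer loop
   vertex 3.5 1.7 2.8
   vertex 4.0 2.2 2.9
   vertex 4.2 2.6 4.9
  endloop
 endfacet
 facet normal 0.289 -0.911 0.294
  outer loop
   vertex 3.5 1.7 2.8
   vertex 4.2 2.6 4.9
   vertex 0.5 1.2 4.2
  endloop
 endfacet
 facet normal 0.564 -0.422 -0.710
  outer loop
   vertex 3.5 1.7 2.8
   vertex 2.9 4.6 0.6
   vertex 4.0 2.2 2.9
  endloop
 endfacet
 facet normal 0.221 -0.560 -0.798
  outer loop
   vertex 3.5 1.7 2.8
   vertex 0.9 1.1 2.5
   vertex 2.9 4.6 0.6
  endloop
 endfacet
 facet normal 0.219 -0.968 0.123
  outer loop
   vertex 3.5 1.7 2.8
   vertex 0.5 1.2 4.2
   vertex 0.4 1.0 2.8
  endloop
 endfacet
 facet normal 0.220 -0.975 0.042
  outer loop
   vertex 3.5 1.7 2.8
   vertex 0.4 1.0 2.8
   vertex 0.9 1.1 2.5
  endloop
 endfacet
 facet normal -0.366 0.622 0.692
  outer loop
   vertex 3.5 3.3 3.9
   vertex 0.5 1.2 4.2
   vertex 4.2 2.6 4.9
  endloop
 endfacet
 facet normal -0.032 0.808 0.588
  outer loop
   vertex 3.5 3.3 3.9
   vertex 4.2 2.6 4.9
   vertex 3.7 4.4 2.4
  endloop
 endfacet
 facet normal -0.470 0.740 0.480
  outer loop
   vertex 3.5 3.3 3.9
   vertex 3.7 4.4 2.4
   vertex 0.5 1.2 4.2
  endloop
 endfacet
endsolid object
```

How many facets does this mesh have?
14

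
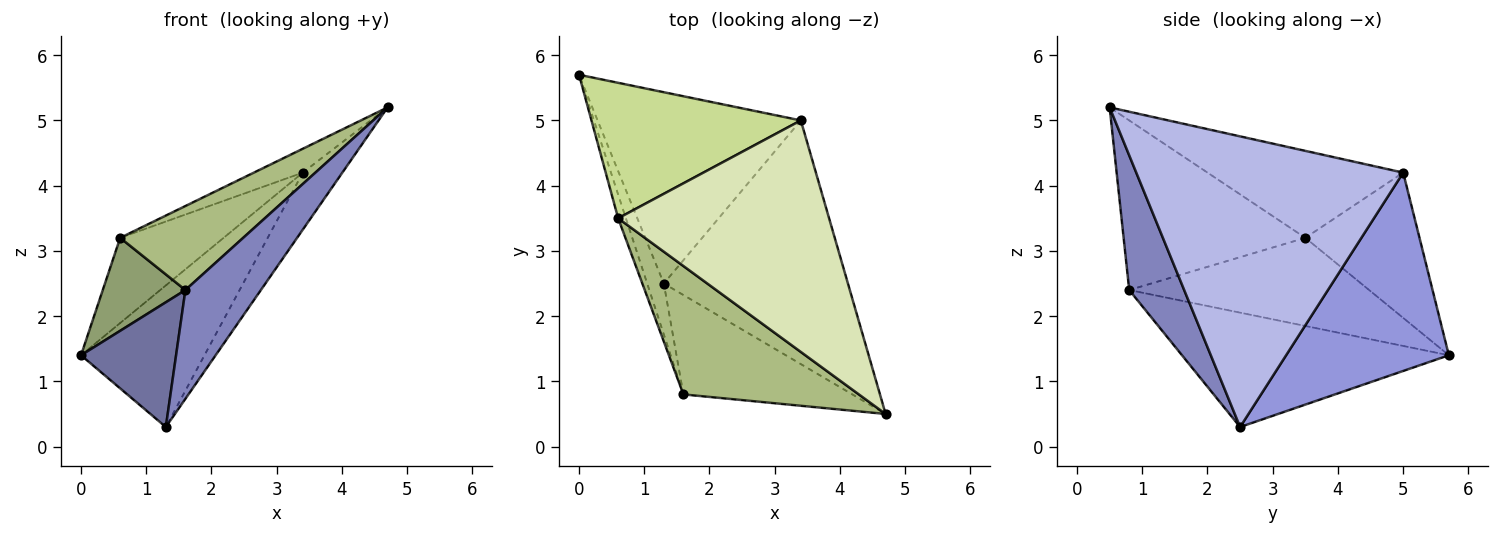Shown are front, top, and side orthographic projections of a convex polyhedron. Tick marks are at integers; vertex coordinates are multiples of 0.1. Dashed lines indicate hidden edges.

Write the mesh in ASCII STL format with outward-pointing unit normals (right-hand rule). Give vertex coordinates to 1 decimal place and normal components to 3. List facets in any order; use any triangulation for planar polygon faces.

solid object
 facet normal -0.933 -0.332 -0.136
  outer loop
   vertex 1.6 0.8 2.4
   vertex 0.0 5.7 1.4
   vertex 1.3 2.5 0.3
  endloop
 endfacet
 facet normal 0.474 -0.650 -0.594
  outer loop
   vertex 1.6 0.8 2.4
   vertex 1.3 2.5 0.3
   vertex 4.7 0.5 5.2
  endloop
 endfacet
 facet normal 0.617 0.468 -0.632
  outer loop
   vertex 3.4 5.0 4.2
   vertex 1.3 2.5 0.3
   vertex 0.0 5.7 1.4
  endloop
 endfacet
 facet normal 0.838 0.124 -0.531
  outer loop
   vertex 3.4 5.0 4.2
   vertex 4.7 0.5 5.2
   vertex 1.3 2.5 0.3
  endloop
 endfacet
 facet normal -0.942 -0.325 -0.083
  outer loop
   vertex 0.6 3.5 3.2
   vertex 0.0 5.7 1.4
   vertex 1.6 0.8 2.4
  endloop
 endfacet
 facet normal -0.629 -0.426 0.651
  outer loop
   vertex 0.6 3.5 3.2
   vertex 1.6 0.8 2.4
   vertex 4.7 0.5 5.2
  endloop
 endfacet
 facet normal -0.507 0.459 0.730
  outer loop
   vertex 0.6 3.5 3.2
   vertex 3.4 5.0 4.2
   vertex 0.0 5.7 1.4
  endloop
 endfacet
 facet normal -0.380 0.095 0.920
  outer loop
   vertex 0.6 3.5 3.2
   vertex 4.7 0.5 5.2
   vertex 3.4 5.0 4.2
  endloop
 endfacet
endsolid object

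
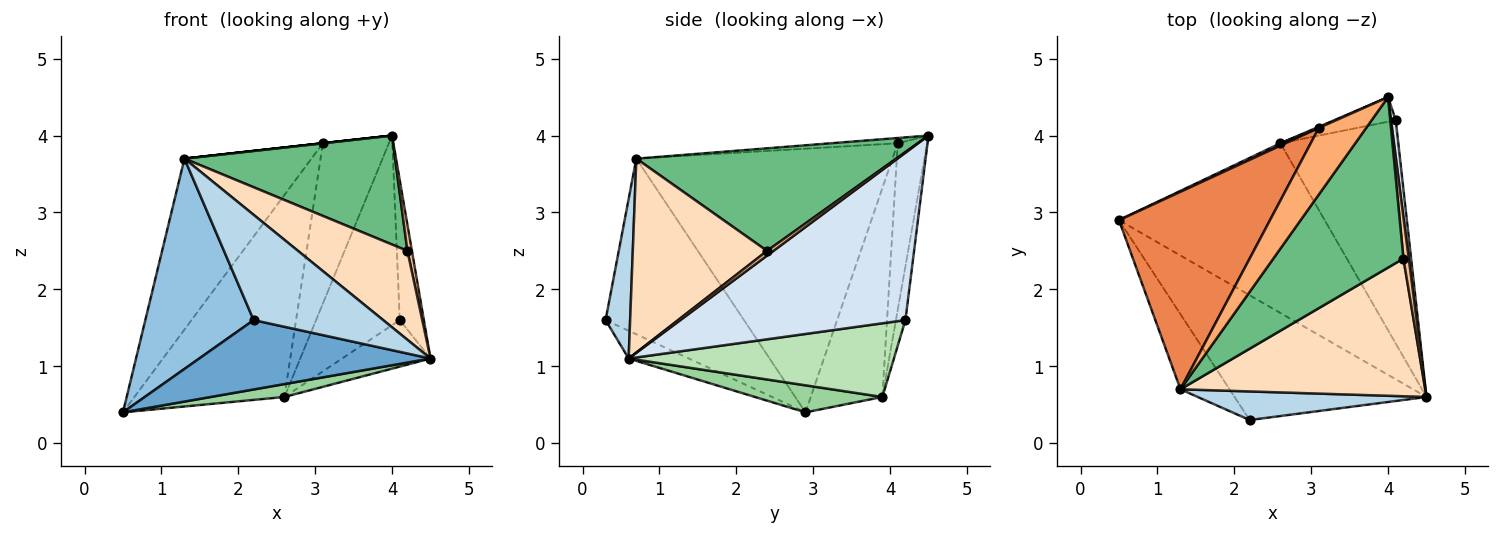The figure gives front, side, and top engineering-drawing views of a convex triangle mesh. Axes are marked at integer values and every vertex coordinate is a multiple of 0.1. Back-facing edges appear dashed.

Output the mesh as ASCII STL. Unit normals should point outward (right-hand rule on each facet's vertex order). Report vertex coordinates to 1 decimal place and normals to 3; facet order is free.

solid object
 facet normal -0.126 -0.482 -0.867
  outer loop
   vertex 2.2 0.3 1.6
   vertex 0.5 2.9 0.4
   vertex 4.5 0.6 1.1
  endloop
 endfacet
 facet normal -0.769 -0.602 -0.215
  outer loop
   vertex 1.3 0.7 3.7
   vertex 0.5 2.9 0.4
   vertex 2.2 0.3 1.6
  endloop
 endfacet
 facet normal 0.180 -0.949 0.258
  outer loop
   vertex 1.3 0.7 3.7
   vertex 2.2 0.3 1.6
   vertex 4.5 0.6 1.1
  endloop
 endfacet
 facet normal 0.994 0.107 0.028
  outer loop
   vertex 4.1 4.2 1.6
   vertex 4.0 4.5 4.0
   vertex 4.5 0.6 1.1
  endloop
 endfacet
 facet normal -0.797 0.395 0.457
  outer loop
   vertex 3.1 4.1 3.9
   vertex 0.5 2.9 0.4
   vertex 1.3 0.7 3.7
  endloop
 endfacet
 facet normal -0.110 0.000 0.994
  outer loop
   vertex 3.1 4.1 3.9
   vertex 1.3 0.7 3.7
   vertex 4.0 4.5 4.0
  endloop
 endfacet
 facet normal 0.601 -0.426 0.676
  outer loop
   vertex 4.2 2.4 2.5
   vertex 4.5 0.6 1.1
   vertex 4.0 4.5 4.0
  endloop
 endfacet
 facet normal 0.554 -0.452 0.699
  outer loop
   vertex 4.2 2.4 2.5
   vertex 1.3 0.7 3.7
   vertex 4.5 0.6 1.1
  endloop
 endfacet
 facet normal 0.553 -0.449 0.702
  outer loop
   vertex 4.2 2.4 2.5
   vertex 4.0 4.5 4.0
   vertex 1.3 0.7 3.7
  endloop
 endfacet
 facet normal 0.130 -0.075 -0.989
  outer loop
   vertex 2.6 3.9 0.6
   vertex 4.5 0.6 1.1
   vertex 0.5 2.9 0.4
  endloop
 endfacet
 facet normal 0.522 0.174 -0.835
  outer loop
   vertex 2.6 3.9 0.6
   vertex 4.1 4.2 1.6
   vertex 4.5 0.6 1.1
  endloop
 endfacet
 facet normal -0.112 0.985 -0.128
  outer loop
   vertex 2.6 3.9 0.6
   vertex 4.0 4.5 4.0
   vertex 4.1 4.2 1.6
  endloop
 endfacet
 facet normal -0.431 0.902 0.011
  outer loop
   vertex 2.6 3.9 0.6
   vertex 0.5 2.9 0.4
   vertex 3.1 4.1 3.9
  endloop
 endfacet
 facet normal -0.407 0.914 0.006
  outer loop
   vertex 2.6 3.9 0.6
   vertex 3.1 4.1 3.9
   vertex 4.0 4.5 4.0
  endloop
 endfacet
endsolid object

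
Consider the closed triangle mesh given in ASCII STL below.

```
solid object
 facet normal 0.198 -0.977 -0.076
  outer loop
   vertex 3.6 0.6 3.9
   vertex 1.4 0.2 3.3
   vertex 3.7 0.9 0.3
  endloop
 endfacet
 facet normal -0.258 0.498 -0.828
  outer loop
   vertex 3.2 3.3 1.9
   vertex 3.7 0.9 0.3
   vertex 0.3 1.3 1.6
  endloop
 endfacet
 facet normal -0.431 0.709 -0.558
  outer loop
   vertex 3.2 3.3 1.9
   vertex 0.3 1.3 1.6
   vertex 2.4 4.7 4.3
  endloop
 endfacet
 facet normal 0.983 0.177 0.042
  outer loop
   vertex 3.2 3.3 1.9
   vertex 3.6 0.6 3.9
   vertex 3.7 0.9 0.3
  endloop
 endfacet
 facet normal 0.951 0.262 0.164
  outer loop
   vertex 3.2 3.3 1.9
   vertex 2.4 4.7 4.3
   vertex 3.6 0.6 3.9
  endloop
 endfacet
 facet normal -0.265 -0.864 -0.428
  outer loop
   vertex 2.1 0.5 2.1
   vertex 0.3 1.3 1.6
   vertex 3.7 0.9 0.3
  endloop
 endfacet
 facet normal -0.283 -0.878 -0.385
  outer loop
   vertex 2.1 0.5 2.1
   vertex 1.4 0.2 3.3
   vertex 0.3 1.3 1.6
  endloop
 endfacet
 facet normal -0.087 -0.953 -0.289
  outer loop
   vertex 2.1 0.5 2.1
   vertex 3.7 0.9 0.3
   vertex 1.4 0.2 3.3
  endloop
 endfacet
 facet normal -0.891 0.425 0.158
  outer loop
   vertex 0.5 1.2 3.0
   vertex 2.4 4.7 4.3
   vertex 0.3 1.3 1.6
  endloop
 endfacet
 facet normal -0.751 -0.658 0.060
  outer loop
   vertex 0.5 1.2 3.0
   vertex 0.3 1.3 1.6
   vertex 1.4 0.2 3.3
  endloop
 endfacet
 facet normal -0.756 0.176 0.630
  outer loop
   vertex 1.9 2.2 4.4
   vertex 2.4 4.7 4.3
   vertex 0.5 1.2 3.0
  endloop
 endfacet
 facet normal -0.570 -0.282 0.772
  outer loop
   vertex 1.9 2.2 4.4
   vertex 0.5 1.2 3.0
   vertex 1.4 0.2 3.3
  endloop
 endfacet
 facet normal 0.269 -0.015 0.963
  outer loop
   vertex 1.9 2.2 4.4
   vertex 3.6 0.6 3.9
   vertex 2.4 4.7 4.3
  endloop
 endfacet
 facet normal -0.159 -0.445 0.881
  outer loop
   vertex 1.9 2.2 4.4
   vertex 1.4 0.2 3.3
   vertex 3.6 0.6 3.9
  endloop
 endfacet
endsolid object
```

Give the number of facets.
14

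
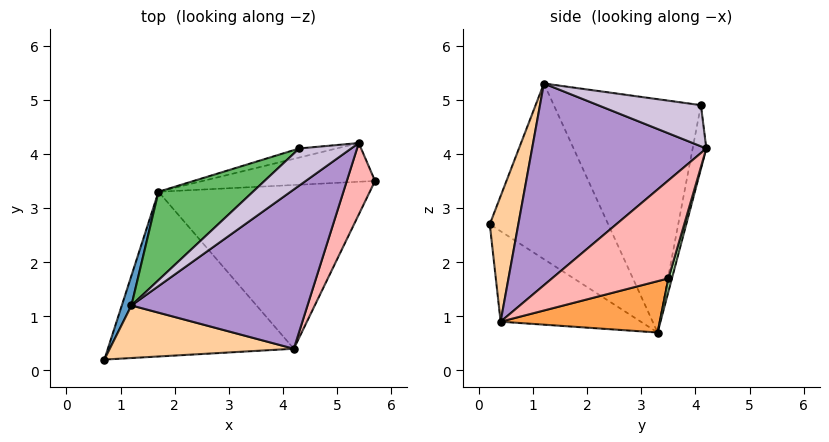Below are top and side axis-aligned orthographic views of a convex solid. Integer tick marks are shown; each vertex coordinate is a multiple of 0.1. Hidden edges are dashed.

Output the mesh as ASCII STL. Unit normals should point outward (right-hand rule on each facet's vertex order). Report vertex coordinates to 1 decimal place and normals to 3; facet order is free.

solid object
 facet normal -0.940 0.336 0.051
  outer loop
   vertex 1.2 1.2 5.3
   vertex 1.7 3.3 0.7
   vertex 0.7 0.2 2.7
  endloop
 endfacet
 facet normal -0.400 -0.402 -0.823
  outer loop
   vertex 4.2 0.4 0.9
   vertex 0.7 0.2 2.7
   vertex 1.7 3.3 0.7
  endloop
 endfacet
 facet normal 0.234 0.135 -0.963
  outer loop
   vertex 4.2 0.4 0.9
   vertex 1.7 3.3 0.7
   vertex 5.7 3.5 1.7
  endloop
 endfacet
 facet normal 0.215 -0.925 0.314
  outer loop
   vertex 4.2 0.4 0.9
   vertex 1.2 1.2 5.3
   vertex 0.7 0.2 2.7
  endloop
 endfacet
 facet normal -0.642 0.722 0.260
  outer loop
   vertex 4.3 4.1 4.9
   vertex 1.7 3.3 0.7
   vertex 1.2 1.2 5.3
  endloop
 endfacet
 facet normal 0.021 0.960 -0.277
  outer loop
   vertex 5.4 4.2 4.1
   vertex 5.7 3.5 1.7
   vertex 1.7 3.3 0.7
  endloop
 endfacet
 facet normal -0.156 0.984 -0.091
  outer loop
   vertex 5.4 4.2 4.1
   vertex 1.7 3.3 0.7
   vertex 4.3 4.1 4.9
  endloop
 endfacet
 facet normal 0.847 -0.473 0.244
  outer loop
   vertex 5.4 4.2 4.1
   vertex 4.2 0.4 0.9
   vertex 5.7 3.5 1.7
  endloop
 endfacet
 facet normal 0.591 -0.621 0.516
  outer loop
   vertex 5.4 4.2 4.1
   vertex 1.2 1.2 5.3
   vertex 4.2 0.4 0.9
  endloop
 endfacet
 facet normal 0.543 -0.486 0.685
  outer loop
   vertex 5.4 4.2 4.1
   vertex 4.3 4.1 4.9
   vertex 1.2 1.2 5.3
  endloop
 endfacet
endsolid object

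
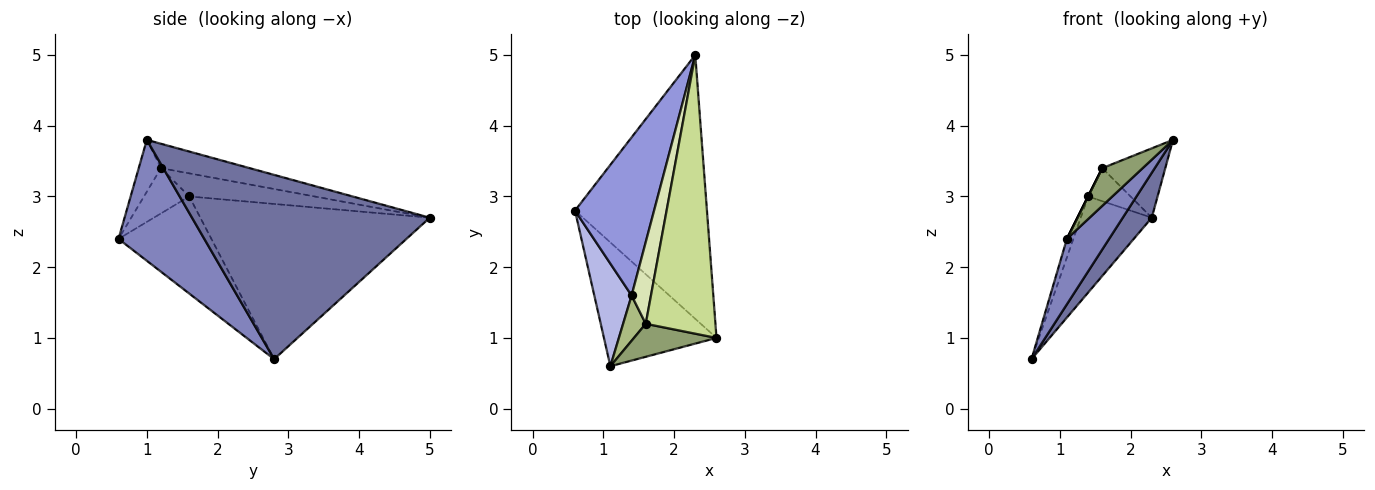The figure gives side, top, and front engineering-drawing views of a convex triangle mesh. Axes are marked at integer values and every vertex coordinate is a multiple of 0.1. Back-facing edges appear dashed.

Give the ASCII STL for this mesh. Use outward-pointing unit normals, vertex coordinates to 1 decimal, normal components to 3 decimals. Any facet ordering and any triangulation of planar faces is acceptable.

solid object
 facet normal 0.809 -0.099 -0.579
  outer loop
   vertex 2.3 5.0 2.7
   vertex 2.6 1.0 3.8
   vertex 0.6 2.8 0.7
  endloop
 endfacet
 facet normal 0.689 -0.339 -0.641
  outer loop
   vertex 1.1 0.6 2.4
   vertex 0.6 2.8 0.7
   vertex 2.6 1.0 3.8
  endloop
 endfacet
 facet normal -0.859 0.266 0.438
  outer loop
   vertex 1.4 1.6 3.0
   vertex 2.3 5.0 2.7
   vertex 0.6 2.8 0.7
  endloop
 endfacet
 facet normal -0.932 0.065 0.358
  outer loop
   vertex 1.4 1.6 3.0
   vertex 0.6 2.8 0.7
   vertex 1.1 0.6 2.4
  endloop
 endfacet
 facet normal -0.382 -0.695 0.608
  outer loop
   vertex 1.6 1.2 3.4
   vertex 1.1 0.6 2.4
   vertex 2.6 1.0 3.8
  endloop
 endfacet
 facet normal -0.894 0.000 0.447
  outer loop
   vertex 1.6 1.2 3.4
   vertex 1.4 1.6 3.0
   vertex 1.1 0.6 2.4
  endloop
 endfacet
 facet normal -0.322 0.229 0.919
  outer loop
   vertex 1.6 1.2 3.4
   vertex 2.6 1.0 3.8
   vertex 2.3 5.0 2.7
  endloop
 endfacet
 facet normal -0.742 0.251 0.622
  outer loop
   vertex 1.6 1.2 3.4
   vertex 2.3 5.0 2.7
   vertex 1.4 1.6 3.0
  endloop
 endfacet
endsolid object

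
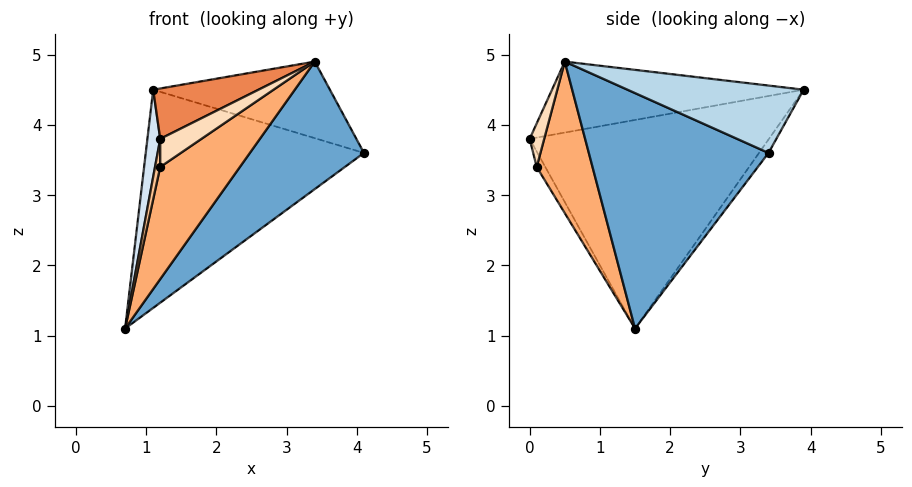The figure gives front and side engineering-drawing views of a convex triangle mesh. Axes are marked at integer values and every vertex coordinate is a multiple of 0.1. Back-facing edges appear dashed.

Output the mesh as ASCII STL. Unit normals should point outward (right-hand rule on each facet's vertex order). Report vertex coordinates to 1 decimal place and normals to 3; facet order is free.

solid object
 facet normal 0.678 -0.431 -0.595
  outer loop
   vertex 3.4 0.5 4.9
   vertex 0.7 1.5 1.1
   vertex 4.1 3.4 3.6
  endloop
 endfacet
 facet normal -0.036 0.818 -0.574
  outer loop
   vertex 1.1 3.9 4.5
   vertex 4.1 3.4 3.6
   vertex 0.7 1.5 1.1
  endloop
 endfacet
 facet normal 0.321 0.322 0.891
  outer loop
   vertex 1.1 3.9 4.5
   vertex 3.4 0.5 4.9
   vertex 4.1 3.4 3.6
  endloop
 endfacet
 facet normal -0.987 -0.053 0.153
  outer loop
   vertex 1.2 0.0 3.8
   vertex 1.1 3.9 4.5
   vertex 0.7 1.5 1.1
  endloop
 endfacet
 facet normal -0.409 -0.171 0.896
  outer loop
   vertex 1.2 0.0 3.8
   vertex 3.4 0.5 4.9
   vertex 1.1 3.9 4.5
  endloop
 endfacet
 facet normal 0.487 -0.695 -0.529
  outer loop
   vertex 1.2 0.1 3.4
   vertex 0.7 1.5 1.1
   vertex 3.4 0.5 4.9
  endloop
 endfacet
 facet normal -0.848 -0.514 -0.129
  outer loop
   vertex 1.2 0.1 3.4
   vertex 1.2 0.0 3.8
   vertex 0.7 1.5 1.1
  endloop
 endfacet
 facet normal 0.323 -0.918 -0.230
  outer loop
   vertex 1.2 0.1 3.4
   vertex 3.4 0.5 4.9
   vertex 1.2 0.0 3.8
  endloop
 endfacet
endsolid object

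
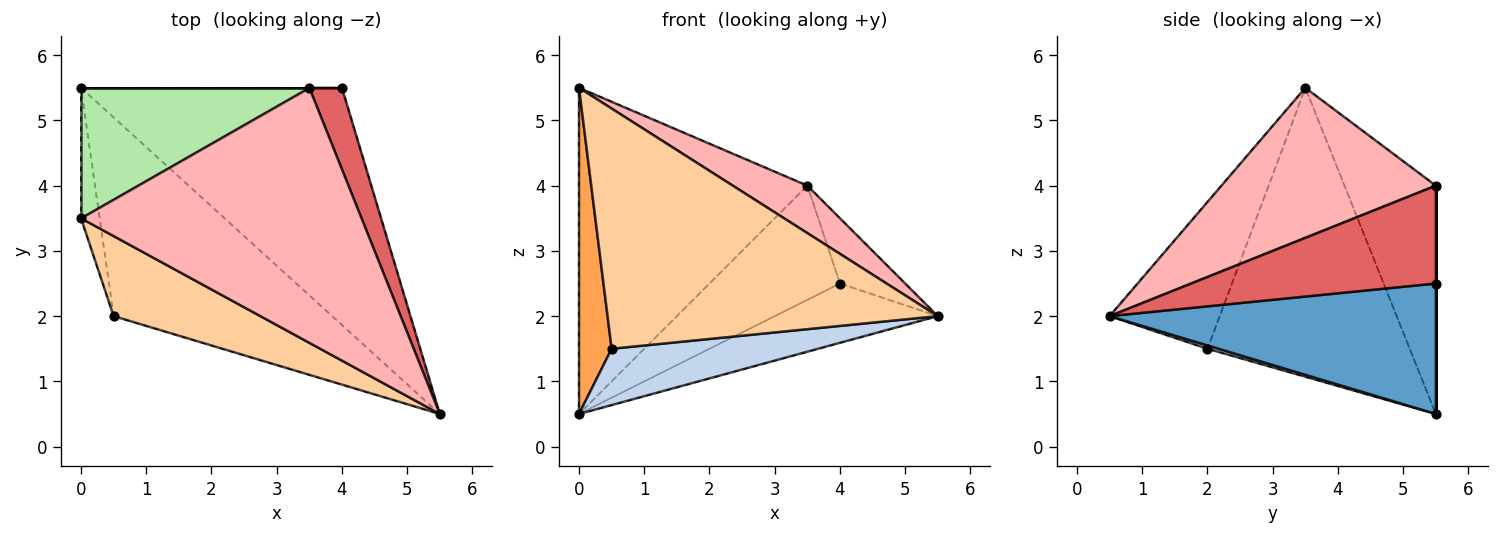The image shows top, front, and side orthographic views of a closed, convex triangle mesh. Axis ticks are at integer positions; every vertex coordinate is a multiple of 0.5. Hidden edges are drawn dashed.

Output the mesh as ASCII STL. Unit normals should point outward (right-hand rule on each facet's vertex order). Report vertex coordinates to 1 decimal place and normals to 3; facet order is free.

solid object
 facet normal 0.436 0.218 -0.873
  outer loop
   vertex 4.0 5.5 2.5
   vertex 5.5 0.5 2.0
   vertex 0.0 5.5 0.5
  endloop
 endfacet
 facet normal 0.014 -0.273 -0.962
  outer loop
   vertex 0.5 2.0 1.5
   vertex 0.0 5.5 0.5
   vertex 5.5 0.5 2.0
  endloop
 endfacet
 facet normal -0.985 -0.159 -0.064
  outer loop
   vertex 0.5 2.0 1.5
   vertex 0.0 3.5 5.5
   vertex 0.0 5.5 0.5
  endloop
 endfacet
 facet normal -0.302 -0.905 0.302
  outer loop
   vertex 0.5 2.0 1.5
   vertex 5.5 0.5 2.0
   vertex 0.0 3.5 5.5
  endloop
 endfacet
 facet normal 0.000 1.000 0.000
  outer loop
   vertex 3.5 5.5 4.0
   vertex 4.0 5.5 2.5
   vertex 0.0 5.5 0.5
  endloop
 endfacet
 facet normal -0.348 0.870 0.348
  outer loop
   vertex 3.5 5.5 4.0
   vertex 0.0 5.5 0.5
   vertex 0.0 3.5 5.5
  endloop
 endfacet
 facet normal 0.920 0.245 0.307
  outer loop
   vertex 3.5 5.5 4.0
   vertex 5.5 0.5 2.0
   vertex 4.0 5.5 2.5
  endloop
 endfacet
 facet normal 0.465 -0.162 0.870
  outer loop
   vertex 3.5 5.5 4.0
   vertex 0.0 3.5 5.5
   vertex 5.5 0.5 2.0
  endloop
 endfacet
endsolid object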